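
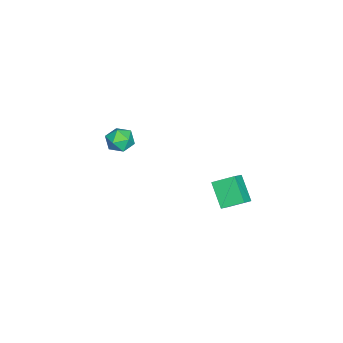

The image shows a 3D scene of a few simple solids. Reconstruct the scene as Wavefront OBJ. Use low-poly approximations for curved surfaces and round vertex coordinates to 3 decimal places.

v -4.337 -1.71 -2.484
v -4.026 -1.444 -3.082
v -3.794 -2.736 -2.658
v -3.483 -2.47 -3.256
v -3.287 -2.22 -2.603
v -3.623 -1.586 -2.496
v -4.197 -2.594 -3.244
v -4.533 -1.96 -3.137
v -3.939 -1.99 -3.552
v -3.376 -1.759 -3.156
v -4.444 -2.421 -2.584
v -3.881 -2.19 -2.188
v -1.327 2.772 -2.396
v -1.51 3.725 -1.9
v -2.046 2.9 -2.906
v -2.228 3.853 -2.41
v -0.552 3.407 -3.33
v -0.734 4.36 -2.834
v -1.27 3.535 -3.84
v -1.453 4.488 -3.344
f 1 12 6
f 1 6 2
f 1 2 8
f 1 8 11
f 1 11 12
f 2 6 10
f 6 12 5
f 12 11 3
f 11 8 7
f 8 2 9
f 4 10 5
f 4 5 3
f 4 3 7
f 4 7 9
f 4 9 10
f 5 10 6
f 3 5 12
f 7 3 11
f 9 7 8
f 10 9 2
f 14 16 13
f 17 14 13
f 13 16 15
f 15 17 13
f 14 20 16
f 18 14 17
f 18 20 14
f 16 20 15
f 19 17 15
f 15 20 19
f 19 18 17
f 20 18 19



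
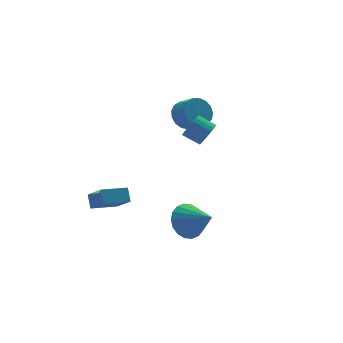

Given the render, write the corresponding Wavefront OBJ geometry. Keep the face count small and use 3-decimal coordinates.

v 1.995 2.203 1.833
v 2.854 2.503 1.851
v 3.144 1.638 2.465
v 2.285 1.337 2.447
v 2.671 2.69 2.2
v 2.961 1.825 2.814
v 2.333 2.764 2.464
v 2.623 1.899 3.079
v 1.917 2.71 2.584
v 2.208 1.845 3.198
v 1.52 2.54 2.532
v 1.81 1.675 3.146
v 1.231 2.292 2.32
v 1.521 1.427 2.934
v 1.118 2.024 1.996
v 1.408 1.159 2.61
v 1.205 1.797 1.635
v 1.495 0.932 2.249
v 1.473 1.662 1.319
v 1.763 0.797 1.933
v 1.861 1.652 1.121
v 2.151 0.787 1.735
v 2.279 1.767 1.086
v 2.57 0.902 1.7
v 2.633 1.983 1.222
v 2.923 1.118 1.837
v 2.84 2.248 1.498
v 3.13 1.383 2.113
v -3.37 2.343 -3.628
v -3.175 1.181 -2.652
v -3.235 2.922 -2.966
v -3.039 1.76 -1.99
v -1.881 2.34 -3.93
v -1.685 1.178 -2.954
v -1.745 2.919 -3.268
v -1.55 1.757 -2.292
v 0.682 -2.512 3.217
v 1.188 -2.404 3.704
v 0.563 -1.76 4.21
v 0.058 -1.868 3.723
v 1.246 -2.193 3.507
v 0.621 -1.549 4.013
v 1.207 -2.036 3.26
v 0.583 -1.392 3.766
v 1.078 -1.962 3.005
v 0.453 -1.318 3.511
v 0.88 -1.983 2.787
v 0.255 -1.339 3.293
v 0.648 -2.095 2.643
v 0.023 -1.451 3.149
v 0.422 -2.28 2.599
v -0.203 -1.636 3.105
v 0.241 -2.504 2.661
v -0.384 -1.86 3.167
v 0.136 -2.73 2.82
v -0.489 -2.086 3.326
v 0.126 -2.919 3.047
v -0.499 -2.275 3.553
v 0.212 -3.037 3.304
v -0.413 -2.393 3.809
v 0.379 -3.064 3.545
v -0.245 -2.42 4.051
v 0.599 -2.996 3.73
v -0.026 -2.352 4.236
v 0.833 -2.844 3.826
v 0.209 -2.2 4.332
v 1.042 -2.635 3.817
v 0.417 -1.991 4.323
v -0.662 -2.996 -2.272
v -0.319 -3.466 -3.17
v -0.118 -4.404 -1.328
v 0.063 -3.222 -3.026
v 0.302 -2.933 -2.732
v 0.35 -2.656 -2.348
v 0.198 -2.447 -1.948
v -0.125 -2.347 -1.612
v -0.554 -2.375 -1.408
v -1.004 -2.526 -1.374
v -1.387 -2.77 -1.518
v -1.625 -3.059 -1.812
v -1.673 -3.336 -2.197
v -1.521 -3.545 -2.596
v -1.198 -3.646 -2.932
v -0.769 -3.617 -3.137
f 2 1 5
f 2 5 3
f 3 5 6
f 3 6 4
f 5 1 7
f 5 7 6
f 6 7 8
f 6 8 4
f 7 1 9
f 7 9 8
f 8 9 10
f 8 10 4
f 9 1 11
f 9 11 10
f 10 11 12
f 10 12 4
f 11 1 13
f 11 13 12
f 12 13 14
f 12 14 4
f 13 1 15
f 13 15 14
f 14 15 16
f 14 16 4
f 15 1 17
f 15 17 16
f 16 17 18
f 16 18 4
f 17 1 19
f 17 19 18
f 18 19 20
f 18 20 4
f 19 1 21
f 19 21 20
f 20 21 22
f 20 22 4
f 21 1 23
f 21 23 22
f 22 23 24
f 22 24 4
f 23 1 25
f 23 25 24
f 24 25 26
f 24 26 4
f 25 1 27
f 25 27 26
f 26 27 28
f 26 28 4
f 27 1 2
f 27 2 28
f 28 2 3
f 28 3 4
f 30 32 29
f 33 30 29
f 29 32 31
f 31 33 29
f 30 36 32
f 34 30 33
f 34 36 30
f 32 36 31
f 35 33 31
f 31 36 35
f 35 34 33
f 36 34 35
f 38 37 41
f 38 41 39
f 39 41 42
f 39 42 40
f 41 37 43
f 41 43 42
f 42 43 44
f 42 44 40
f 43 37 45
f 43 45 44
f 44 45 46
f 44 46 40
f 45 37 47
f 45 47 46
f 46 47 48
f 46 48 40
f 47 37 49
f 47 49 48
f 48 49 50
f 48 50 40
f 49 37 51
f 49 51 50
f 50 51 52
f 50 52 40
f 51 37 53
f 51 53 52
f 52 53 54
f 52 54 40
f 53 37 55
f 53 55 54
f 54 55 56
f 54 56 40
f 55 37 57
f 55 57 56
f 56 57 58
f 56 58 40
f 57 37 59
f 57 59 58
f 58 59 60
f 58 60 40
f 59 37 61
f 59 61 60
f 60 61 62
f 60 62 40
f 61 37 63
f 61 63 62
f 62 63 64
f 62 64 40
f 63 37 65
f 63 65 64
f 64 65 66
f 64 66 40
f 65 37 67
f 65 67 66
f 66 67 68
f 66 68 40
f 67 37 38
f 67 38 68
f 68 38 39
f 68 39 40
f 70 69 72
f 70 72 71
f 72 69 73
f 72 73 71
f 73 69 74
f 73 74 71
f 74 69 75
f 74 75 71
f 75 69 76
f 75 76 71
f 76 69 77
f 76 77 71
f 77 69 78
f 77 78 71
f 78 69 79
f 78 79 71
f 79 69 80
f 79 80 71
f 80 69 81
f 80 81 71
f 81 69 82
f 81 82 71
f 82 69 83
f 82 83 71
f 83 69 84
f 83 84 71
f 84 69 70
f 84 70 71



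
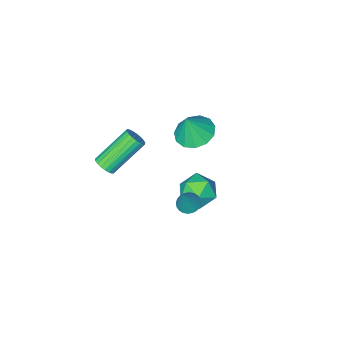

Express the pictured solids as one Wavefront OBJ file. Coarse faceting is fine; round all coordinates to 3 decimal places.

v 3.445 -1.418 1.985
v 3.672 -1.779 2.282
v 2.202 -1.644 3.572
v 1.975 -1.282 3.275
v 3.758 -1.596 2.36
v 2.288 -1.461 3.65
v 3.789 -1.383 2.374
v 2.319 -1.247 3.663
v 3.761 -1.175 2.32
v 2.291 -1.04 3.609
v 3.678 -1.009 2.208
v 2.208 -0.874 3.497
v 3.555 -0.914 2.058
v 2.085 -0.779 3.347
v 3.413 -0.906 1.895
v 1.943 -0.771 3.184
v 3.276 -0.987 1.748
v 1.806 -0.852 3.037
v 3.169 -1.142 1.642
v 1.699 -1.007 2.931
v 3.109 -1.344 1.595
v 1.639 -1.209 2.884
v 3.108 -1.559 1.616
v 1.638 -1.424 2.905
v 3.165 -1.75 1.7
v 1.695 -1.615 2.99
v 3.27 -1.883 1.834
v 1.8 -1.748 3.124
v 3.405 -1.936 1.994
v 1.935 -1.801 3.284
v 3.548 -1.899 2.153
v 2.078 -1.764 3.442
v -2.409 -3.349 -0.843
v -1.586 -2.978 -1.171
v -1.911 -3.331 0.423
v -1.906 -2.558 -1.051
v -2.385 -2.389 -0.866
v -2.872 -2.525 -0.672
v -3.211 -2.923 -0.533
v -3.296 -3.456 -0.493
v -3.099 -3.954 -0.563
v -2.683 -4.261 -0.722
v -2.18 -4.278 -0.92
v -1.749 -4 -1.093
v -1.528 -3.515 -1.187
v 1.583 2.001 1.367
v 1.874 2.378 1.157
v 2.097 2.299 2.613
v 1.704 2.479 1.203
v 1.516 2.509 1.274
v 1.339 2.461 1.359
v 1.198 2.343 1.445
v 1.116 2.173 1.519
v 1.105 1.977 1.571
v 1.166 1.785 1.591
v 1.291 1.625 1.577
v 1.461 1.523 1.532
v 1.649 1.494 1.461
v 1.826 1.542 1.376
v 1.967 1.66 1.29
v 2.049 1.83 1.215
v 2.06 2.026 1.164
v 1.999 2.218 1.143
v -1.774 -0.86 -1.969
v -1.196 -0.565 -1.28
v -0.564 -1.155 -2.86
v 0.014 -0.86 -2.171
v -0.475 -1.664 -2.067
v -1.223 -1.481 -1.516
v -0.537 -0.239 -2.624
v -1.285 -0.056 -2.073
v -0.431 -0.181 -1.685
v -0.393 -1.062 -1.341
v -1.367 -0.658 -2.799
v -1.329 -1.539 -2.455
f 2 1 5
f 2 5 3
f 3 5 6
f 3 6 4
f 5 1 7
f 5 7 6
f 6 7 8
f 6 8 4
f 7 1 9
f 7 9 8
f 8 9 10
f 8 10 4
f 9 1 11
f 9 11 10
f 10 11 12
f 10 12 4
f 11 1 13
f 11 13 12
f 12 13 14
f 12 14 4
f 13 1 15
f 13 15 14
f 14 15 16
f 14 16 4
f 15 1 17
f 15 17 16
f 16 17 18
f 16 18 4
f 17 1 19
f 17 19 18
f 18 19 20
f 18 20 4
f 19 1 21
f 19 21 20
f 20 21 22
f 20 22 4
f 21 1 23
f 21 23 22
f 22 23 24
f 22 24 4
f 23 1 25
f 23 25 24
f 24 25 26
f 24 26 4
f 25 1 27
f 25 27 26
f 26 27 28
f 26 28 4
f 27 1 29
f 27 29 28
f 28 29 30
f 28 30 4
f 29 1 31
f 29 31 30
f 30 31 32
f 30 32 4
f 31 1 2
f 31 2 32
f 32 2 3
f 32 3 4
f 34 33 36
f 34 36 35
f 36 33 37
f 36 37 35
f 37 33 38
f 37 38 35
f 38 33 39
f 38 39 35
f 39 33 40
f 39 40 35
f 40 33 41
f 40 41 35
f 41 33 42
f 41 42 35
f 42 33 43
f 42 43 35
f 43 33 44
f 43 44 35
f 44 33 45
f 44 45 35
f 45 33 34
f 45 34 35
f 47 46 49
f 47 49 48
f 49 46 50
f 49 50 48
f 50 46 51
f 50 51 48
f 51 46 52
f 51 52 48
f 52 46 53
f 52 53 48
f 53 46 54
f 53 54 48
f 54 46 55
f 54 55 48
f 55 46 56
f 55 56 48
f 56 46 57
f 56 57 48
f 57 46 58
f 57 58 48
f 58 46 59
f 58 59 48
f 59 46 60
f 59 60 48
f 60 46 61
f 60 61 48
f 61 46 62
f 61 62 48
f 62 46 63
f 62 63 48
f 63 46 47
f 63 47 48
f 64 75 69
f 64 69 65
f 64 65 71
f 64 71 74
f 64 74 75
f 65 69 73
f 69 75 68
f 75 74 66
f 74 71 70
f 71 65 72
f 67 73 68
f 67 68 66
f 67 66 70
f 67 70 72
f 67 72 73
f 68 73 69
f 66 68 75
f 70 66 74
f 72 70 71
f 73 72 65



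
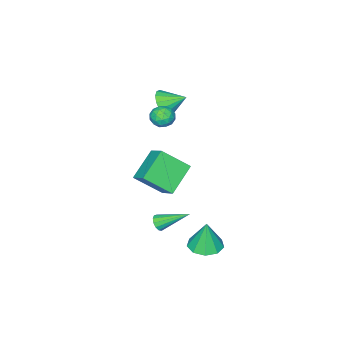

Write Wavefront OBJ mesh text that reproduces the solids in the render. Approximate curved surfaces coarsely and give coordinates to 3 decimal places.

v 0.75 3.706 -4.534
v 1.75 3.733 -4.535
v 0.75 3.774 -2.746
v 1.498 4.369 -4.56
v 0.897 4.694 -4.572
v 0.227 4.558 -4.567
v -0.199 4.022 -4.546
v -0.18 3.339 -4.52
v 0.274 2.827 -4.501
v 0.95 2.727 -4.497
v 1.533 3.085 -4.511
v 0.178 0.546 3.798
v 0.708 0.078 3.594
v -0.648 -0.218 3.406
v -0.118 -0.686 3.202
v -0.244 -0.561 3.917
v 0.267 -0.089 4.159
v -0.207 -0.051 2.841
v 0.304 0.421 3.083
v 0.47 -0.291 3.003
v 0.447 -0.607 3.667
v -0.387 0.467 3.333
v -0.41 0.151 3.997
v 0.515 0.379 3.73
v -0.455 -0.519 3.27
v -0.529 -0.446 3.69
v -0.218 -0.721 3.57
v 0.256 0.281 4.062
v 0.567 0.005 3.942
v 0.008 -0.37 4.132
v -0.507 -0.145 3.058
v -0.196 -0.421 2.938
v 0.278 0.581 3.43
v 0.589 0.306 3.31
v 0.052 0.23 2.868
v 0.687 -0.113 3.263
v 0.202 -0.562 3.033
v 0.15 -0.189 2.821
v 0.45 0.089 2.963
v 0.674 -0.299 3.653
v 0.188 -0.748 3.423
v 0.114 -0.674 3.843
v 0.414 -0.397 3.985
v 0.534 -0.515 3.306
v -0.128 0.608 3.577
v -0.614 0.159 3.347
v -0.354 0.257 3.015
v -0.054 0.534 3.157
v -0.142 0.422 3.967
v -0.627 -0.027 3.737
v -0.39 -0.229 4.037
v -0.09 0.049 4.179
v -0.474 0.375 3.694
v 2.621 2.058 -2.479
v 3.087 2.302 -2.416
v 1.739 3.482 -1.481
v 2.97 2.408 -2.67
v 2.742 2.402 -2.863
v 2.476 2.287 -2.934
v 2.256 2.1 -2.861
v 2.151 1.899 -2.667
v 2.196 1.748 -2.413
v 2.375 1.696 -2.18
v 2.633 1.759 -2.042
v 2.886 1.917 -2.043
v 3.056 2.119 -2.183
v -1.532 -1.434 3.012
v -1.06 -1.63 3.801
v -2.208 -0.426 3.668
v -0.788 -1.299 3.571
v -0.716 -1.003 3.191
v -0.862 -0.823 2.764
v -1.188 -0.807 2.402
v -1.605 -0.959 2.205
v -2.004 -1.238 2.223
v -2.275 -1.57 2.453
v -2.348 -1.865 2.833
v -2.201 -2.045 3.261
v -1.876 -2.061 3.622
v -1.458 -1.91 3.82
v -1.669 -1.719 -4.756
v -3.395 -1.971 -3.57
v -1.258 -0.539 -3.908
v -2.985 -0.791 -2.722
v -0.635 -2.969 -3.518
v -2.362 -3.221 -2.332
v -0.225 -1.789 -2.67
v -1.951 -2.041 -1.484
f 2 1 4
f 2 4 3
f 4 1 5
f 4 5 3
f 5 1 6
f 5 6 3
f 6 1 7
f 6 7 3
f 7 1 8
f 7 8 3
f 8 1 9
f 8 9 3
f 9 1 10
f 9 10 3
f 10 1 11
f 10 11 3
f 11 1 2
f 11 2 3
f 12 49 28
f 49 23 52
f 28 52 17
f 49 52 28
f 12 28 24
f 28 17 29
f 24 29 13
f 28 29 24
f 12 24 33
f 24 13 34
f 33 34 19
f 24 34 33
f 12 33 45
f 33 19 48
f 45 48 22
f 33 48 45
f 12 45 49
f 45 22 53
f 49 53 23
f 45 53 49
f 13 29 40
f 29 17 43
f 40 43 21
f 29 43 40
f 17 52 30
f 52 23 51
f 30 51 16
f 52 51 30
f 23 53 50
f 53 22 46
f 50 46 14
f 53 46 50
f 22 48 47
f 48 19 35
f 47 35 18
f 48 35 47
f 19 34 39
f 34 13 36
f 39 36 20
f 34 36 39
f 15 41 27
f 41 21 42
f 27 42 16
f 41 42 27
f 15 27 25
f 27 16 26
f 25 26 14
f 27 26 25
f 15 25 32
f 25 14 31
f 32 31 18
f 25 31 32
f 15 32 37
f 32 18 38
f 37 38 20
f 32 38 37
f 15 37 41
f 37 20 44
f 41 44 21
f 37 44 41
f 16 42 30
f 42 21 43
f 30 43 17
f 42 43 30
f 14 26 50
f 26 16 51
f 50 51 23
f 26 51 50
f 18 31 47
f 31 14 46
f 47 46 22
f 31 46 47
f 20 38 39
f 38 18 35
f 39 35 19
f 38 35 39
f 21 44 40
f 44 20 36
f 40 36 13
f 44 36 40
f 55 54 57
f 55 57 56
f 57 54 58
f 57 58 56
f 58 54 59
f 58 59 56
f 59 54 60
f 59 60 56
f 60 54 61
f 60 61 56
f 61 54 62
f 61 62 56
f 62 54 63
f 62 63 56
f 63 54 64
f 63 64 56
f 64 54 65
f 64 65 56
f 65 54 66
f 65 66 56
f 66 54 55
f 66 55 56
f 68 67 70
f 68 70 69
f 70 67 71
f 70 71 69
f 71 67 72
f 71 72 69
f 72 67 73
f 72 73 69
f 73 67 74
f 73 74 69
f 74 67 75
f 74 75 69
f 75 67 76
f 75 76 69
f 76 67 77
f 76 77 69
f 77 67 78
f 77 78 69
f 78 67 79
f 78 79 69
f 79 67 80
f 79 80 69
f 80 67 68
f 80 68 69
f 82 84 81
f 85 82 81
f 81 84 83
f 83 85 81
f 82 88 84
f 86 82 85
f 86 88 82
f 84 88 83
f 87 85 83
f 83 88 87
f 87 86 85
f 88 86 87



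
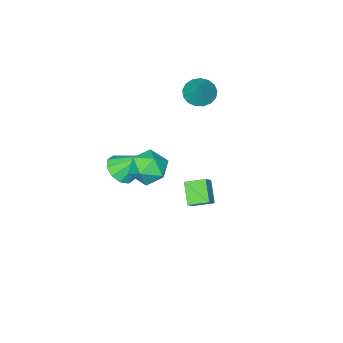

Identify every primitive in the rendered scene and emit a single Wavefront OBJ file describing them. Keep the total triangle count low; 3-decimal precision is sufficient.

v 2.845 -2.193 0.59
v 3.804 -1.836 0.823
v 2.055 -1.067 2.11
v 3.54 -1.433 0.388
v 3.011 -1.321 0.03
v 2.418 -1.542 -0.114
v 1.988 -2.012 0.011
v 1.886 -2.551 0.357
v 2.149 -2.954 0.792
v 2.679 -3.066 1.151
v 3.272 -2.845 1.295
v 3.701 -2.375 1.17
v 3.434 2.079 3.291
v 4.427 1.423 3.604
v 2.453 0.397 2.876
v 3.446 -0.259 3.189
v 2.813 0.348 4.052
v 3.419 1.387 4.308
v 3.461 0.433 2.172
v 4.067 1.472 2.428
v 4.443 0.406 2.912
v 4.043 0.353 4.074
v 2.837 1.467 2.406
v 2.437 1.414 3.568
v -4.155 -3.438 2.819
v -3.255 -3.878 2.63
v -3.425 -2.582 4.301
v -3.236 -3.46 2.379
v -3.427 -3.037 2.229
v -3.785 -2.705 2.214
v -4.228 -2.542 2.338
v -4.654 -2.583 2.572
v -4.966 -2.821 2.863
v -5.092 -3.2 3.144
v -5.004 -3.633 3.351
v -4.721 -4.022 3.436
v -4.308 -4.277 3.38
v -3.861 -4.339 3.195
v -3.481 -4.196 2.924
v -1.775 -1.303 -4.959
v -2.417 -2.342 -3.894
v -2.618 -0.35 -4.538
v -3.26 -1.389 -3.473
v -1.1 -1.011 -4.267
v -1.742 -2.05 -3.202
v -1.943 -0.058 -3.846
v -2.585 -1.097 -2.781
f 2 1 4
f 2 4 3
f 4 1 5
f 4 5 3
f 5 1 6
f 5 6 3
f 6 1 7
f 6 7 3
f 7 1 8
f 7 8 3
f 8 1 9
f 8 9 3
f 9 1 10
f 9 10 3
f 10 1 11
f 10 11 3
f 11 1 12
f 11 12 3
f 12 1 2
f 12 2 3
f 13 24 18
f 13 18 14
f 13 14 20
f 13 20 23
f 13 23 24
f 14 18 22
f 18 24 17
f 24 23 15
f 23 20 19
f 20 14 21
f 16 22 17
f 16 17 15
f 16 15 19
f 16 19 21
f 16 21 22
f 17 22 18
f 15 17 24
f 19 15 23
f 21 19 20
f 22 21 14
f 26 25 28
f 26 28 27
f 28 25 29
f 28 29 27
f 29 25 30
f 29 30 27
f 30 25 31
f 30 31 27
f 31 25 32
f 31 32 27
f 32 25 33
f 32 33 27
f 33 25 34
f 33 34 27
f 34 25 35
f 34 35 27
f 35 25 36
f 35 36 27
f 36 25 37
f 36 37 27
f 37 25 38
f 37 38 27
f 38 25 39
f 38 39 27
f 39 25 26
f 39 26 27
f 41 43 40
f 44 41 40
f 40 43 42
f 42 44 40
f 41 47 43
f 45 41 44
f 45 47 41
f 43 47 42
f 46 44 42
f 42 47 46
f 46 45 44
f 47 45 46



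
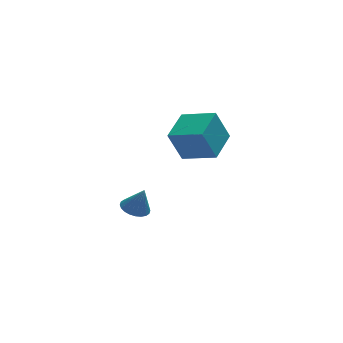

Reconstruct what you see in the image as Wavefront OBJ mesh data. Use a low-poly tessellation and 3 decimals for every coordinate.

v 0.066 3.397 -3.457
v 0.851 3.225 -3.733
v 0.534 3.203 -2.003
v 0.867 3.554 -3.694
v 0.76 3.859 -3.619
v 0.549 4.094 -3.52
v 0.263 4.223 -3.41
v -0.052 4.226 -3.308
v -0.35 4.103 -3.229
v -0.584 3.872 -3.184
v -0.72 3.569 -3.181
v -0.735 3.24 -3.22
v -0.629 2.935 -3.295
v -0.417 2.7 -3.394
v -0.132 2.572 -3.504
v 0.184 2.569 -3.606
v 0.481 2.692 -3.685
v 0.715 2.922 -3.73
v 1.806 0.484 2.077
v 1.074 0.602 3.88
v 2.992 2.036 2.455
v 2.26 2.154 4.259
v 3.24 -0.774 2.741
v 2.508 -0.656 4.545
v 4.426 0.778 3.12
v 3.694 0.896 4.923
f 2 1 4
f 2 4 3
f 4 1 5
f 4 5 3
f 5 1 6
f 5 6 3
f 6 1 7
f 6 7 3
f 7 1 8
f 7 8 3
f 8 1 9
f 8 9 3
f 9 1 10
f 9 10 3
f 10 1 11
f 10 11 3
f 11 1 12
f 11 12 3
f 12 1 13
f 12 13 3
f 13 1 14
f 13 14 3
f 14 1 15
f 14 15 3
f 15 1 16
f 15 16 3
f 16 1 17
f 16 17 3
f 17 1 18
f 17 18 3
f 18 1 2
f 18 2 3
f 20 22 19
f 23 20 19
f 19 22 21
f 21 23 19
f 20 26 22
f 24 20 23
f 24 26 20
f 22 26 21
f 25 23 21
f 21 26 25
f 25 24 23
f 26 24 25



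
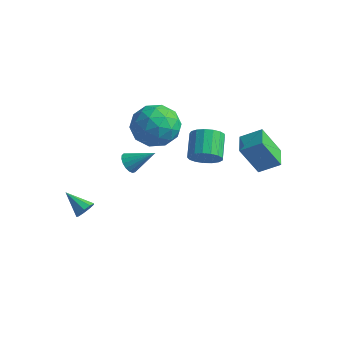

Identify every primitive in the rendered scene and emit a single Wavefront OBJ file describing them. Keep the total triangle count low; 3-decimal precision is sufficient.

v -1.968 -3.77 -3.888
v -1.687 -3.759 -3.427
v -3.112 -3.81 -3.192
v -1.766 -3.415 -3.535
v -1.939 -3.236 -3.809
v -2.125 -3.308 -4.119
v -2.238 -3.595 -4.322
v -2.225 -3.964 -4.322
v -2.091 -4.242 -4.119
v -1.9 -4.299 -3.808
v -1.741 -4.108 -3.535
v 2.944 1.103 -0.32
v 3.775 1.671 0.257
v 2.243 2.049 -0.243
v 3.074 2.617 0.334
v 3.586 1.703 -1.834
v 4.417 2.271 -1.257
v 2.885 2.649 -1.757
v 3.716 3.217 -1.18
v -0.719 0.667 1.036
v 0.007 0.507 0.03
v -2.287 -0.127 0.03
v -1.561 -0.287 -0.976
v -1.37 -0.977 0.05
v -0.401 -0.487 0.672
v -1.879 0.867 -0.612
v -0.91 1.357 0.01
v -0.71 0.63 -0.988
v -0.395 -0.51 -0.579
v -1.885 0.89 0.639
v -1.57 -0.25 1.048
v -0.219 0.656 0.621
v -2.061 -0.276 -0.561
v -1.949 -0.682 0.042
v -1.522 -0.777 -0.55
v -0.458 0.072 0.998
v -0.031 -0.022 0.407
v -0.841 -0.894 0.419
v -2.249 0.402 -0.347
v -1.822 0.308 -0.938
v -0.758 1.157 0.61
v -0.331 1.062 0.018
v -1.439 1.274 -0.359
v -0.213 0.635 -0.569
v -1.134 0.169 -1.16
v -1.321 0.847 -0.946
v -0.752 1.135 -0.58
v -0.028 -0.035 -0.328
v -0.949 -0.502 -0.919
v -0.837 -0.907 -0.316
v -0.268 -0.619 0.049
v -0.449 0.038 -0.927
v -1.331 0.882 0.979
v -2.252 0.415 0.388
v -2.012 0.999 0.011
v -1.443 1.287 0.376
v -1.146 0.211 1.22
v -2.067 -0.255 0.629
v -1.528 -0.755 0.64
v -0.959 -0.467 1.006
v -1.831 0.342 0.987
v 0.889 1.273 -1.915
v 1.569 1.366 -1.465
v 0.911 2.36 -0.676
v 0.231 2.267 -1.125
v 1.612 1.626 -1.756
v 0.954 2.62 -0.967
v 1.49 1.805 -2.084
v 0.832 2.799 -1.294
v 1.23 1.862 -2.372
v 0.572 2.856 -1.583
v 0.892 1.784 -2.556
v 0.234 2.778 -1.766
v 0.554 1.589 -2.593
v -0.105 2.583 -1.803
v 0.292 1.322 -2.474
v -0.366 2.316 -1.685
v 0.167 1.043 -2.228
v -0.491 2.038 -1.438
v 0.207 0.817 -1.909
v -0.451 1.812 -1.12
v 0.404 0.696 -1.592
v -0.254 1.69 -0.803
v 0.712 0.706 -1.349
v 0.054 1.701 -0.56
v 1.06 0.847 -1.235
v 0.402 1.841 -0.446
v 1.369 1.085 -1.277
v 0.711 2.079 -0.488
v -1.27 -1.55 -1.614
v -0.895 -1.97 -1.755
v -0.25 -0.91 -0.806
v -0.858 -1.779 -1.953
v -0.916 -1.535 -2.073
v -1.054 -1.295 -2.088
v -1.242 -1.113 -1.995
v -1.437 -1.032 -1.814
v -1.593 -1.069 -1.588
v -1.675 -1.216 -1.367
v -1.664 -1.44 -1.203
v -1.564 -1.689 -1.133
v -1.395 -1.906 -1.174
v -1.199 -2.042 -1.315
v -1.018 -2.065 -1.524
f 2 1 4
f 2 4 3
f 4 1 5
f 4 5 3
f 5 1 6
f 5 6 3
f 6 1 7
f 6 7 3
f 7 1 8
f 7 8 3
f 8 1 9
f 8 9 3
f 9 1 10
f 9 10 3
f 10 1 11
f 10 11 3
f 11 1 2
f 11 2 3
f 13 15 12
f 16 13 12
f 12 15 14
f 14 16 12
f 13 19 15
f 17 13 16
f 17 19 13
f 15 19 14
f 18 16 14
f 14 19 18
f 18 17 16
f 19 17 18
f 20 57 36
f 57 31 60
f 36 60 25
f 57 60 36
f 20 36 32
f 36 25 37
f 32 37 21
f 36 37 32
f 20 32 41
f 32 21 42
f 41 42 27
f 32 42 41
f 20 41 53
f 41 27 56
f 53 56 30
f 41 56 53
f 20 53 57
f 53 30 61
f 57 61 31
f 53 61 57
f 21 37 48
f 37 25 51
f 48 51 29
f 37 51 48
f 25 60 38
f 60 31 59
f 38 59 24
f 60 59 38
f 31 61 58
f 61 30 54
f 58 54 22
f 61 54 58
f 30 56 55
f 56 27 43
f 55 43 26
f 56 43 55
f 27 42 47
f 42 21 44
f 47 44 28
f 42 44 47
f 23 49 35
f 49 29 50
f 35 50 24
f 49 50 35
f 23 35 33
f 35 24 34
f 33 34 22
f 35 34 33
f 23 33 40
f 33 22 39
f 40 39 26
f 33 39 40
f 23 40 45
f 40 26 46
f 45 46 28
f 40 46 45
f 23 45 49
f 45 28 52
f 49 52 29
f 45 52 49
f 24 50 38
f 50 29 51
f 38 51 25
f 50 51 38
f 22 34 58
f 34 24 59
f 58 59 31
f 34 59 58
f 26 39 55
f 39 22 54
f 55 54 30
f 39 54 55
f 28 46 47
f 46 26 43
f 47 43 27
f 46 43 47
f 29 52 48
f 52 28 44
f 48 44 21
f 52 44 48
f 63 62 66
f 63 66 64
f 64 66 67
f 64 67 65
f 66 62 68
f 66 68 67
f 67 68 69
f 67 69 65
f 68 62 70
f 68 70 69
f 69 70 71
f 69 71 65
f 70 62 72
f 70 72 71
f 71 72 73
f 71 73 65
f 72 62 74
f 72 74 73
f 73 74 75
f 73 75 65
f 74 62 76
f 74 76 75
f 75 76 77
f 75 77 65
f 76 62 78
f 76 78 77
f 77 78 79
f 77 79 65
f 78 62 80
f 78 80 79
f 79 80 81
f 79 81 65
f 80 62 82
f 80 82 81
f 81 82 83
f 81 83 65
f 82 62 84
f 82 84 83
f 83 84 85
f 83 85 65
f 84 62 86
f 84 86 85
f 85 86 87
f 85 87 65
f 86 62 88
f 86 88 87
f 87 88 89
f 87 89 65
f 88 62 63
f 88 63 89
f 89 63 64
f 89 64 65
f 91 90 93
f 91 93 92
f 93 90 94
f 93 94 92
f 94 90 95
f 94 95 92
f 95 90 96
f 95 96 92
f 96 90 97
f 96 97 92
f 97 90 98
f 97 98 92
f 98 90 99
f 98 99 92
f 99 90 100
f 99 100 92
f 100 90 101
f 100 101 92
f 101 90 102
f 101 102 92
f 102 90 103
f 102 103 92
f 103 90 104
f 103 104 92
f 104 90 91
f 104 91 92



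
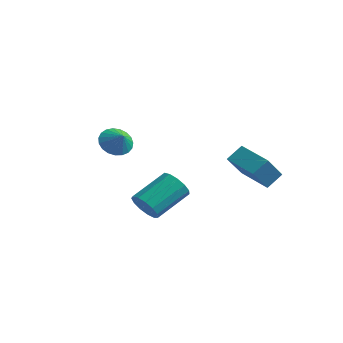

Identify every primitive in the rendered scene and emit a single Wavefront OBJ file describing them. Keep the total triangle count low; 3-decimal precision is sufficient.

v 2.209 2.867 -4.467
v 2.323 1.582 -3.072
v 2.477 3.662 -3.756
v 2.591 2.377 -2.361
v 4.029 2.603 -4.859
v 4.143 1.318 -3.464
v 4.297 3.398 -4.148
v 4.411 2.113 -2.753
v -2.248 -1.344 -2.239
v -1.614 -1.145 -2.86
v -1.532 -1.576 -1.581
v -1.663 -0.811 -2.688
v -1.814 -0.57 -2.439
v -2.04 -0.462 -2.155
v -2.302 -0.507 -1.886
v -2.554 -0.697 -1.677
v -2.754 -0.998 -1.566
v -2.866 -1.359 -1.571
v -2.872 -1.718 -1.692
v -2.769 -2.012 -1.907
v -2.577 -2.19 -2.18
v -2.328 -2.223 -2.462
v -2.065 -2.103 -2.707
v -1.833 -1.852 -2.87
v -1.674 -1.513 -2.924
v 1.966 -3.952 -4.506
v 2.739 -4.256 -4.249
v 3.108 -2.453 -3.218
v 2.334 -2.148 -3.474
v 2.816 -4.028 -4.676
v 3.184 -2.224 -3.645
v 2.622 -3.775 -5.049
v 2.99 -1.971 -4.018
v 2.22 -3.579 -5.249
v 2.588 -1.775 -4.218
v 1.737 -3.5 -5.213
v 2.106 -1.697 -4.182
v 1.327 -3.566 -4.953
v 1.696 -1.762 -3.922
v 1.12 -3.754 -4.55
v 1.488 -1.95 -3.519
v 1.181 -4.004 -4.133
v 1.55 -2.201 -3.102
v 1.492 -4.238 -3.835
v 1.86 -2.435 -2.804
v 1.953 -4.382 -3.749
v 2.321 -2.578 -2.718
v 2.418 -4.388 -3.904
v 2.786 -2.585 -2.873
f 2 4 1
f 5 2 1
f 1 4 3
f 3 5 1
f 2 8 4
f 6 2 5
f 6 8 2
f 4 8 3
f 7 5 3
f 3 8 7
f 7 6 5
f 8 6 7
f 10 9 12
f 10 12 11
f 12 9 13
f 12 13 11
f 13 9 14
f 13 14 11
f 14 9 15
f 14 15 11
f 15 9 16
f 15 16 11
f 16 9 17
f 16 17 11
f 17 9 18
f 17 18 11
f 18 9 19
f 18 19 11
f 19 9 20
f 19 20 11
f 20 9 21
f 20 21 11
f 21 9 22
f 21 22 11
f 22 9 23
f 22 23 11
f 23 9 24
f 23 24 11
f 24 9 25
f 24 25 11
f 25 9 10
f 25 10 11
f 27 26 30
f 27 30 28
f 28 30 31
f 28 31 29
f 30 26 32
f 30 32 31
f 31 32 33
f 31 33 29
f 32 26 34
f 32 34 33
f 33 34 35
f 33 35 29
f 34 26 36
f 34 36 35
f 35 36 37
f 35 37 29
f 36 26 38
f 36 38 37
f 37 38 39
f 37 39 29
f 38 26 40
f 38 40 39
f 39 40 41
f 39 41 29
f 40 26 42
f 40 42 41
f 41 42 43
f 41 43 29
f 42 26 44
f 42 44 43
f 43 44 45
f 43 45 29
f 44 26 46
f 44 46 45
f 45 46 47
f 45 47 29
f 46 26 48
f 46 48 47
f 47 48 49
f 47 49 29
f 48 26 27
f 48 27 49
f 49 27 28
f 49 28 29



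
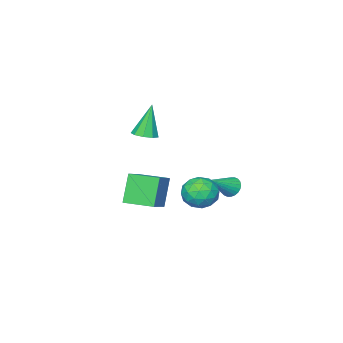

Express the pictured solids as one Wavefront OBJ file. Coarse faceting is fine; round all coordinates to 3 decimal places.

v 1.524 -1.741 -1.044
v 0.808 -2.113 0.52
v 0.79 -0.341 -1.047
v 0.074 -0.714 0.517
v 2.806 -1.066 -0.297
v 2.09 -1.439 1.267
v 2.072 0.333 -0.3
v 1.356 -0.039 1.264
v -2.172 1.216 -0.154
v -1.832 1.314 -0.663
v -0.728 1.124 0.794
v -1.868 1.54 -0.586
v -1.951 1.717 -0.443
v -2.067 1.818 -0.256
v -2.199 1.827 -0.054
v -2.327 1.743 0.133
v -2.432 1.578 0.277
v -2.497 1.359 0.355
v -2.512 1.117 0.355
v -2.476 0.891 0.278
v -2.394 0.714 0.135
v -2.277 0.613 -0.051
v -2.145 0.604 -0.254
v -2.017 0.688 -0.441
v -1.913 0.853 -0.584
v -1.848 1.072 -0.662
v 0.862 3.28 0.929
v 1.801 3.332 0.701
v 1.219 2.468 2.219
v 2.158 2.52 1.991
v 1.681 3.317 2.262
v 1.461 3.819 1.465
v 1.559 1.981 1.455
v 1.339 2.483 0.658
v 2.232 2.529 1.027
v 2.307 3.355 1.526
v 0.713 2.445 1.394
v 0.788 3.271 1.893
v 1.3 3.377 0.702
v 1.72 2.423 2.218
v 1.439 2.892 2.377
v 1.991 2.922 2.244
v 1.1 3.663 1.15
v 1.652 3.694 1.017
v 1.581 3.685 1.934
v 1.368 2.106 1.903
v 1.92 2.137 1.77
v 1.029 2.878 0.676
v 1.581 2.908 0.543
v 1.439 2.115 0.986
v 2.105 2.936 0.76
v 2.315 2.459 1.518
v 1.963 2.142 1.203
v 1.834 2.437 0.734
v 2.15 3.421 1.053
v 2.359 2.944 1.811
v 2.079 3.412 1.97
v 1.949 3.707 1.501
v 2.403 2.949 1.244
v 0.661 2.856 1.109
v 0.87 2.379 1.867
v 1.071 2.093 1.419
v 0.941 2.388 0.95
v 0.705 3.341 1.402
v 0.915 2.864 2.16
v 1.186 3.363 2.186
v 1.057 3.658 1.717
v 0.617 2.851 1.676
v -0.841 -3.51 2.2
v -0.323 -3.976 2.334
v -1.419 -3.61 4.08
v -0.163 -3.524 2.407
v -0.32 -3.065 2.383
v -0.721 -2.814 2.274
v -1.178 -2.889 2.129
v -1.478 -3.254 2.018
v -1.48 -3.739 1.991
v -1.183 -4.117 2.062
v -0.726 -4.21 2.197
f 2 4 1
f 5 2 1
f 1 4 3
f 3 5 1
f 2 8 4
f 6 2 5
f 6 8 2
f 4 8 3
f 7 5 3
f 3 8 7
f 7 6 5
f 8 6 7
f 10 9 12
f 10 12 11
f 12 9 13
f 12 13 11
f 13 9 14
f 13 14 11
f 14 9 15
f 14 15 11
f 15 9 16
f 15 16 11
f 16 9 17
f 16 17 11
f 17 9 18
f 17 18 11
f 18 9 19
f 18 19 11
f 19 9 20
f 19 20 11
f 20 9 21
f 20 21 11
f 21 9 22
f 21 22 11
f 22 9 23
f 22 23 11
f 23 9 24
f 23 24 11
f 24 9 25
f 24 25 11
f 25 9 26
f 25 26 11
f 26 9 10
f 26 10 11
f 27 64 43
f 64 38 67
f 43 67 32
f 64 67 43
f 27 43 39
f 43 32 44
f 39 44 28
f 43 44 39
f 27 39 48
f 39 28 49
f 48 49 34
f 39 49 48
f 27 48 60
f 48 34 63
f 60 63 37
f 48 63 60
f 27 60 64
f 60 37 68
f 64 68 38
f 60 68 64
f 28 44 55
f 44 32 58
f 55 58 36
f 44 58 55
f 32 67 45
f 67 38 66
f 45 66 31
f 67 66 45
f 38 68 65
f 68 37 61
f 65 61 29
f 68 61 65
f 37 63 62
f 63 34 50
f 62 50 33
f 63 50 62
f 34 49 54
f 49 28 51
f 54 51 35
f 49 51 54
f 30 56 42
f 56 36 57
f 42 57 31
f 56 57 42
f 30 42 40
f 42 31 41
f 40 41 29
f 42 41 40
f 30 40 47
f 40 29 46
f 47 46 33
f 40 46 47
f 30 47 52
f 47 33 53
f 52 53 35
f 47 53 52
f 30 52 56
f 52 35 59
f 56 59 36
f 52 59 56
f 31 57 45
f 57 36 58
f 45 58 32
f 57 58 45
f 29 41 65
f 41 31 66
f 65 66 38
f 41 66 65
f 33 46 62
f 46 29 61
f 62 61 37
f 46 61 62
f 35 53 54
f 53 33 50
f 54 50 34
f 53 50 54
f 36 59 55
f 59 35 51
f 55 51 28
f 59 51 55
f 70 69 72
f 70 72 71
f 72 69 73
f 72 73 71
f 73 69 74
f 73 74 71
f 74 69 75
f 74 75 71
f 75 69 76
f 75 76 71
f 76 69 77
f 76 77 71
f 77 69 78
f 77 78 71
f 78 69 79
f 78 79 71
f 79 69 70
f 79 70 71



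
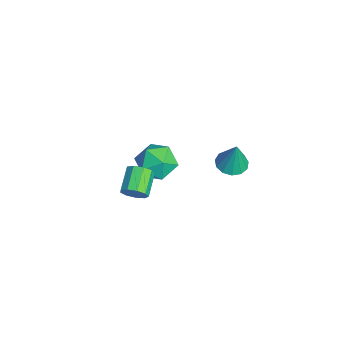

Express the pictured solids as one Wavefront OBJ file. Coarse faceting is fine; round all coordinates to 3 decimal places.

v 3.916 -2.708 2.06
v 4.269 -2.605 2.667
v 3.097 -2.128 3.267
v 2.744 -2.232 2.66
v 4.291 -2.205 2.392
v 3.119 -1.728 2.992
v 4.137 -2.041 1.962
v 2.966 -1.564 2.562
v 3.88 -2.189 1.577
v 2.708 -1.712 2.177
v 3.64 -2.58 1.419
v 2.468 -2.103 2.019
v 3.528 -3.031 1.56
v 2.357 -2.554 2.16
v 3.598 -3.331 1.936
v 2.427 -2.854 2.536
v 3.817 -3.34 2.369
v 2.646 -2.863 2.969
v 4.082 -3.053 2.658
v 2.91 -2.576 3.258
v 2.137 2.364 1.868
v 2.587 3.055 1.709
v 2.503 2.516 3.572
v 2.145 3.2 1.791
v 1.699 3.08 1.898
v 1.393 2.733 1.995
v 1.323 2.268 2.051
v 1.511 1.834 2.05
v 1.898 1.568 1.99
v 2.361 1.555 1.892
v 2.753 1.798 1.786
v 2.949 2.221 1.706
v 2.887 2.69 1.677
v -2.989 -0.101 -4.118
v -1.969 -0.487 -3.505
v -4.151 -0.753 -2.595
v -3.131 -1.139 -1.982
v -3.344 0.085 -2.134
v -2.625 0.487 -3.076
v -3.495 -1.727 -3.024
v -2.776 -1.325 -3.966
v -2.281 -1.492 -2.829
v -2.188 -0.373 -2.279
v -3.932 -0.867 -3.821
v -3.839 0.252 -3.271
f 2 1 5
f 2 5 3
f 3 5 6
f 3 6 4
f 5 1 7
f 5 7 6
f 6 7 8
f 6 8 4
f 7 1 9
f 7 9 8
f 8 9 10
f 8 10 4
f 9 1 11
f 9 11 10
f 10 11 12
f 10 12 4
f 11 1 13
f 11 13 12
f 12 13 14
f 12 14 4
f 13 1 15
f 13 15 14
f 14 15 16
f 14 16 4
f 15 1 17
f 15 17 16
f 16 17 18
f 16 18 4
f 17 1 19
f 17 19 18
f 18 19 20
f 18 20 4
f 19 1 2
f 19 2 20
f 20 2 3
f 20 3 4
f 22 21 24
f 22 24 23
f 24 21 25
f 24 25 23
f 25 21 26
f 25 26 23
f 26 21 27
f 26 27 23
f 27 21 28
f 27 28 23
f 28 21 29
f 28 29 23
f 29 21 30
f 29 30 23
f 30 21 31
f 30 31 23
f 31 21 32
f 31 32 23
f 32 21 33
f 32 33 23
f 33 21 22
f 33 22 23
f 34 45 39
f 34 39 35
f 34 35 41
f 34 41 44
f 34 44 45
f 35 39 43
f 39 45 38
f 45 44 36
f 44 41 40
f 41 35 42
f 37 43 38
f 37 38 36
f 37 36 40
f 37 40 42
f 37 42 43
f 38 43 39
f 36 38 45
f 40 36 44
f 42 40 41
f 43 42 35



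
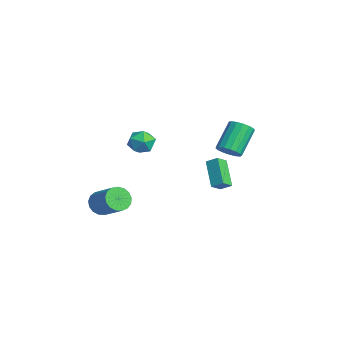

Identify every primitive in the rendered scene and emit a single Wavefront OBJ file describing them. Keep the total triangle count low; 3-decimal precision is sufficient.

v -1.546 -4.059 -2.83
v -0.996 -4.373 -3.411
v 0.456 -3.755 -2.372
v -0.094 -3.441 -1.79
v -1.068 -3.989 -3.541
v 0.385 -3.371 -2.501
v -1.248 -3.621 -3.507
v 0.204 -3.002 -2.468
v -1.498 -3.353 -3.318
v -0.045 -2.735 -2.279
v -1.758 -3.247 -3.017
v -0.305 -2.629 -1.978
v -1.97 -3.327 -2.673
v -0.517 -2.709 -1.634
v -2.084 -3.575 -2.365
v -0.632 -2.956 -1.326
v -2.076 -3.934 -2.164
v -0.623 -3.315 -1.125
v -1.946 -4.321 -2.115
v -0.494 -3.703 -1.076
v -1.725 -4.649 -2.229
v -0.272 -4.03 -1.19
v -1.462 -4.841 -2.481
v -0.01 -4.223 -1.442
v -1.219 -4.855 -2.813
v 0.233 -4.236 -1.774
v -1.051 -4.686 -3.149
v 0.401 -4.067 -2.11
v 2.049 -1.881 3.782
v 2.346 -2.289 3.057
v 1.074 -2.911 3.963
v 1.371 -3.319 3.238
v 1.873 -3.288 3.964
v 2.475 -2.652 3.852
v 0.945 -2.548 3.168
v 1.547 -1.912 3.056
v 1.663 -2.702 2.677
v 2.237 -3.158 3.169
v 1.183 -2.042 3.851
v 1.757 -2.498 4.343
v 0.608 2.768 1.374
v 0.988 2.367 1.939
v 0.031 3.451 3.351
v -0.348 3.852 2.786
v 1.215 2.66 1.868
v 0.259 3.744 3.28
v 1.304 2.979 1.684
v 0.348 4.062 3.095
v 1.233 3.248 1.429
v 0.277 4.332 2.84
v 1.019 3.408 1.161
v 0.063 4.492 2.572
v 0.711 3.421 0.942
v -0.245 4.505 2.354
v 0.379 3.285 0.822
v -0.577 4.369 2.234
v 0.1 3.03 0.829
v -0.856 4.114 2.24
v -0.063 2.715 0.961
v -1.019 3.799 2.372
v -0.072 2.412 1.187
v -1.028 3.496 2.598
v 0.075 2.191 1.456
v -0.881 3.275 2.867
v 0.344 2.102 1.707
v -0.613 3.186 3.118
v 0.673 2.166 1.881
v -0.283 3.249 3.292
v -0.593 2.371 -0.185
v -0.216 1.705 0.325
v -0.18 2.919 0.226
v 0.197 2.253 0.736
v 0.843 2.227 -1.436
v 1.22 1.561 -0.926
v 1.256 2.775 -1.025
v 1.633 2.109 -0.515
f 2 1 5
f 2 5 3
f 3 5 6
f 3 6 4
f 5 1 7
f 5 7 6
f 6 7 8
f 6 8 4
f 7 1 9
f 7 9 8
f 8 9 10
f 8 10 4
f 9 1 11
f 9 11 10
f 10 11 12
f 10 12 4
f 11 1 13
f 11 13 12
f 12 13 14
f 12 14 4
f 13 1 15
f 13 15 14
f 14 15 16
f 14 16 4
f 15 1 17
f 15 17 16
f 16 17 18
f 16 18 4
f 17 1 19
f 17 19 18
f 18 19 20
f 18 20 4
f 19 1 21
f 19 21 20
f 20 21 22
f 20 22 4
f 21 1 23
f 21 23 22
f 22 23 24
f 22 24 4
f 23 1 25
f 23 25 24
f 24 25 26
f 24 26 4
f 25 1 27
f 25 27 26
f 26 27 28
f 26 28 4
f 27 1 2
f 27 2 28
f 28 2 3
f 28 3 4
f 29 40 34
f 29 34 30
f 29 30 36
f 29 36 39
f 29 39 40
f 30 34 38
f 34 40 33
f 40 39 31
f 39 36 35
f 36 30 37
f 32 38 33
f 32 33 31
f 32 31 35
f 32 35 37
f 32 37 38
f 33 38 34
f 31 33 40
f 35 31 39
f 37 35 36
f 38 37 30
f 42 41 45
f 42 45 43
f 43 45 46
f 43 46 44
f 45 41 47
f 45 47 46
f 46 47 48
f 46 48 44
f 47 41 49
f 47 49 48
f 48 49 50
f 48 50 44
f 49 41 51
f 49 51 50
f 50 51 52
f 50 52 44
f 51 41 53
f 51 53 52
f 52 53 54
f 52 54 44
f 53 41 55
f 53 55 54
f 54 55 56
f 54 56 44
f 55 41 57
f 55 57 56
f 56 57 58
f 56 58 44
f 57 41 59
f 57 59 58
f 58 59 60
f 58 60 44
f 59 41 61
f 59 61 60
f 60 61 62
f 60 62 44
f 61 41 63
f 61 63 62
f 62 63 64
f 62 64 44
f 63 41 65
f 63 65 64
f 64 65 66
f 64 66 44
f 65 41 67
f 65 67 66
f 66 67 68
f 66 68 44
f 67 41 42
f 67 42 68
f 68 42 43
f 68 43 44
f 70 72 69
f 73 70 69
f 69 72 71
f 71 73 69
f 70 76 72
f 74 70 73
f 74 76 70
f 72 76 71
f 75 73 71
f 71 76 75
f 75 74 73
f 76 74 75



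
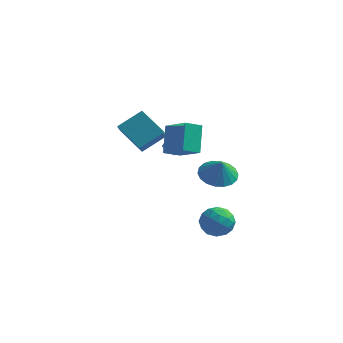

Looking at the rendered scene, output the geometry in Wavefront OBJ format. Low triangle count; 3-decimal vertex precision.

v -1.095 1.413 0.968
v -0.328 1.192 1.588
v -1.11 2.763 1.468
v -0.343 2.543 2.087
v -0.457 1.677 0.273
v 0.31 1.457 0.892
v -0.472 3.028 0.772
v 0.295 2.807 1.392
v 0.096 -1.042 1.877
v 1.562 -1.716 2.72
v -0.258 0.058 3.372
v 1.208 -0.615 4.215
v 0.732 -0.225 1.425
v 2.198 -0.898 2.268
v 0.378 0.876 2.92
v 1.844 0.202 3.763
v 3.327 0.282 -2.477
v 3.977 -0.336 -3.047
v 1.983 -0.304 -3.373
v 2.633 -0.922 -3.943
v 2.461 -1.135 -2.917
v 3.292 -0.773 -2.363
v 2.668 0.133 -4.057
v 3.499 0.495 -3.503
v 3.569 -0.428 -4.023
v 3.441 -1.212 -3.318
v 2.519 0.572 -3.102
v 2.391 -0.212 -2.397
v 3.77 0.024 -2.683
v 2.19 -0.664 -3.737
v 2.089 -0.79 -3.134
v 2.471 -1.153 -3.468
v 3.367 -0.233 -2.281
v 3.749 -0.596 -2.616
v 2.858 -1.066 -2.54
v 2.211 -0.044 -3.804
v 2.593 -0.407 -4.139
v 3.489 0.513 -2.952
v 3.871 0.15 -3.286
v 3.102 0.426 -3.88
v 3.912 -0.393 -3.592
v 3.122 -0.737 -4.119
v 3.143 -0.117 -4.186
v 3.631 0.096 -3.86
v 3.837 -0.854 -3.178
v 3.047 -1.198 -3.704
v 2.946 -1.324 -3.101
v 3.434 -1.111 -2.776
v 3.597 -0.908 -3.752
v 2.913 0.558 -2.716
v 2.123 0.214 -3.242
v 2.526 0.471 -3.644
v 3.014 0.684 -3.319
v 2.838 0.097 -2.301
v 2.048 -0.247 -2.828
v 2.329 -0.736 -2.56
v 2.817 -0.523 -2.234
v 2.363 0.268 -2.668
v 3.708 -2.024 1.554
v 4.368 -2.755 1.086
v 4.072 -2.396 2.646
v 4.651 -2.363 1.125
v 4.748 -1.904 1.249
v 4.639 -1.469 1.433
v 4.346 -1.144 1.642
v 3.926 -0.993 1.833
v 3.463 -1.046 1.968
v 3.049 -1.293 2.022
v 2.766 -1.685 1.983
v 2.669 -2.143 1.859
v 2.778 -2.579 1.674
v 3.071 -2.904 1.466
v 3.491 -3.055 1.275
v 3.953 -3.002 1.139
v -2.499 1.481 0.506
v -4.076 1.912 1.692
v -2.886 2.631 -0.426
v -4.463 3.061 0.76
v -1.477 2.599 1.46
v -3.054 3.029 2.646
v -1.864 3.748 0.528
v -3.441 4.179 1.714
f 2 4 1
f 5 2 1
f 1 4 3
f 3 5 1
f 2 8 4
f 6 2 5
f 6 8 2
f 4 8 3
f 7 5 3
f 3 8 7
f 7 6 5
f 8 6 7
f 10 12 9
f 13 10 9
f 9 12 11
f 11 13 9
f 10 16 12
f 14 10 13
f 14 16 10
f 12 16 11
f 15 13 11
f 11 16 15
f 15 14 13
f 16 14 15
f 17 54 33
f 54 28 57
f 33 57 22
f 54 57 33
f 17 33 29
f 33 22 34
f 29 34 18
f 33 34 29
f 17 29 38
f 29 18 39
f 38 39 24
f 29 39 38
f 17 38 50
f 38 24 53
f 50 53 27
f 38 53 50
f 17 50 54
f 50 27 58
f 54 58 28
f 50 58 54
f 18 34 45
f 34 22 48
f 45 48 26
f 34 48 45
f 22 57 35
f 57 28 56
f 35 56 21
f 57 56 35
f 28 58 55
f 58 27 51
f 55 51 19
f 58 51 55
f 27 53 52
f 53 24 40
f 52 40 23
f 53 40 52
f 24 39 44
f 39 18 41
f 44 41 25
f 39 41 44
f 20 46 32
f 46 26 47
f 32 47 21
f 46 47 32
f 20 32 30
f 32 21 31
f 30 31 19
f 32 31 30
f 20 30 37
f 30 19 36
f 37 36 23
f 30 36 37
f 20 37 42
f 37 23 43
f 42 43 25
f 37 43 42
f 20 42 46
f 42 25 49
f 46 49 26
f 42 49 46
f 21 47 35
f 47 26 48
f 35 48 22
f 47 48 35
f 19 31 55
f 31 21 56
f 55 56 28
f 31 56 55
f 23 36 52
f 36 19 51
f 52 51 27
f 36 51 52
f 25 43 44
f 43 23 40
f 44 40 24
f 43 40 44
f 26 49 45
f 49 25 41
f 45 41 18
f 49 41 45
f 60 59 62
f 60 62 61
f 62 59 63
f 62 63 61
f 63 59 64
f 63 64 61
f 64 59 65
f 64 65 61
f 65 59 66
f 65 66 61
f 66 59 67
f 66 67 61
f 67 59 68
f 67 68 61
f 68 59 69
f 68 69 61
f 69 59 70
f 69 70 61
f 70 59 71
f 70 71 61
f 71 59 72
f 71 72 61
f 72 59 73
f 72 73 61
f 73 59 74
f 73 74 61
f 74 59 60
f 74 60 61
f 76 78 75
f 79 76 75
f 75 78 77
f 77 79 75
f 76 82 78
f 80 76 79
f 80 82 76
f 78 82 77
f 81 79 77
f 77 82 81
f 81 80 79
f 82 80 81



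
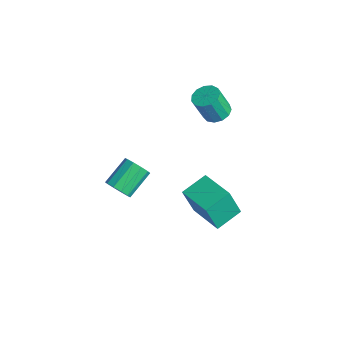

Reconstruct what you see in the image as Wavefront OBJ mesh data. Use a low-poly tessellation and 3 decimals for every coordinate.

v -2.478 -2.841 -1.955
v -1.967 -2.43 -2.227
v -2.511 -1.189 -1.378
v -3.022 -1.599 -1.105
v -2.317 -2.403 -2.491
v -2.861 -1.162 -1.641
v -2.728 -2.544 -2.549
v -3.273 -1.302 -1.699
v -3.044 -2.798 -2.381
v -3.589 -1.556 -1.531
v -3.144 -3.068 -2.05
v -3.688 -1.827 -1.2
v -2.989 -3.251 -1.682
v -3.533 -2.01 -0.833
v -2.639 -3.278 -1.419
v -3.183 -2.037 -0.569
v -2.227 -3.138 -1.361
v -2.772 -1.896 -0.511
v -1.911 -2.884 -1.529
v -2.456 -1.642 -0.679
v -1.812 -2.613 -1.86
v -2.356 -1.372 -1.01
v -3.227 2.55 1.193
v -2.509 2.492 1.204
v -2.575 1.913 2.597
v -3.293 1.97 2.587
v -2.597 2.859 1.352
v -2.663 2.28 2.745
v -2.884 3.128 1.45
v -2.95 2.549 2.843
v -3.28 3.213 1.467
v -3.346 2.634 2.86
v -3.66 3.088 1.397
v -3.726 2.509 2.79
v -3.902 2.791 1.262
v -3.968 2.212 2.655
v -3.929 2.418 1.106
v -3.995 1.839 2.499
v -3.734 2.087 0.977
v -3.8 1.508 2.37
v -3.378 1.902 0.917
v -3.444 1.323 2.31
v -2.974 1.923 0.945
v -3.04 1.344 2.338
v -2.65 2.143 1.052
v -2.716 1.564 2.445
v -2.151 0.899 -4.93
v -2.209 0.309 -3.252
v -2.473 2.255 -4.465
v -2.532 1.666 -2.786
v -0.288 1.274 -4.734
v -0.347 0.685 -3.055
v -0.611 2.631 -4.268
v -0.669 2.041 -2.59
f 2 1 5
f 2 5 3
f 3 5 6
f 3 6 4
f 5 1 7
f 5 7 6
f 6 7 8
f 6 8 4
f 7 1 9
f 7 9 8
f 8 9 10
f 8 10 4
f 9 1 11
f 9 11 10
f 10 11 12
f 10 12 4
f 11 1 13
f 11 13 12
f 12 13 14
f 12 14 4
f 13 1 15
f 13 15 14
f 14 15 16
f 14 16 4
f 15 1 17
f 15 17 16
f 16 17 18
f 16 18 4
f 17 1 19
f 17 19 18
f 18 19 20
f 18 20 4
f 19 1 21
f 19 21 20
f 20 21 22
f 20 22 4
f 21 1 2
f 21 2 22
f 22 2 3
f 22 3 4
f 24 23 27
f 24 27 25
f 25 27 28
f 25 28 26
f 27 23 29
f 27 29 28
f 28 29 30
f 28 30 26
f 29 23 31
f 29 31 30
f 30 31 32
f 30 32 26
f 31 23 33
f 31 33 32
f 32 33 34
f 32 34 26
f 33 23 35
f 33 35 34
f 34 35 36
f 34 36 26
f 35 23 37
f 35 37 36
f 36 37 38
f 36 38 26
f 37 23 39
f 37 39 38
f 38 39 40
f 38 40 26
f 39 23 41
f 39 41 40
f 40 41 42
f 40 42 26
f 41 23 43
f 41 43 42
f 42 43 44
f 42 44 26
f 43 23 45
f 43 45 44
f 44 45 46
f 44 46 26
f 45 23 24
f 45 24 46
f 46 24 25
f 46 25 26
f 48 50 47
f 51 48 47
f 47 50 49
f 49 51 47
f 48 54 50
f 52 48 51
f 52 54 48
f 50 54 49
f 53 51 49
f 49 54 53
f 53 52 51
f 54 52 53



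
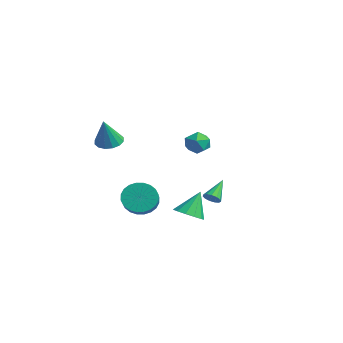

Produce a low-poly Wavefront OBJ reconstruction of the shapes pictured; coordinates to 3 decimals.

v -3.547 -3.235 0.701
v -2.759 -3.373 0.415
v -3.013 -3.825 2.459
v -2.758 -2.956 0.555
v -2.969 -2.613 0.733
v -3.334 -2.438 0.904
v -3.757 -2.476 1.019
v -4.124 -2.717 1.05
v -4.336 -3.097 0.987
v -4.337 -3.515 0.847
v -4.126 -3.857 0.668
v -3.76 -4.033 0.498
v -3.337 -3.995 0.382
v -2.971 -3.753 0.352
v -0.961 1.954 -3.838
v -0.626 1.756 -3.422
v -1.619 3.026 -2.802
v -0.463 1.994 -3.564
v -0.458 2.218 -3.793
v -0.613 2.359 -4.037
v -0.878 2.371 -4.218
v -1.17 2.251 -4.278
v -1.395 2.036 -4.199
v -1.483 1.795 -4.005
v -1.405 1.605 -3.759
v -1.186 1.525 -3.537
v -0.896 1.582 -3.412
v 0.395 -3.188 -2.513
v 1.012 -2.867 -3.273
v 2.582 -3.691 -2.347
v 1.965 -4.012 -1.587
v 1.028 -2.554 -3.022
v 2.598 -3.378 -2.096
v 0.947 -2.338 -2.693
v 2.517 -3.161 -1.767
v 0.783 -2.25 -2.336
v 2.353 -3.074 -1.411
v 0.559 -2.306 -2.007
v 2.129 -3.13 -1.081
v 0.311 -2.496 -1.755
v 1.881 -3.32 -0.829
v 0.075 -2.792 -1.618
v 1.645 -3.615 -0.692
v -0.112 -3.147 -1.617
v 1.458 -3.971 -0.691
v -0.222 -3.509 -1.753
v 1.348 -4.333 -0.827
v -0.238 -3.822 -2.004
v 1.332 -4.646 -1.078
v -0.157 -4.039 -2.333
v 1.413 -4.862 -1.407
v 0.007 -4.126 -2.689
v 1.577 -4.95 -1.764
v 0.231 -4.07 -3.019
v 1.801 -4.894 -2.093
v 0.479 -3.88 -3.271
v 2.049 -4.704 -2.345
v 0.715 -3.585 -3.408
v 2.285 -4.408 -2.482
v 0.902 -3.229 -3.409
v 2.472 -4.053 -2.483
v 4.02 -2.14 -2.456
v 4.676 -2.643 -2.075
v 3.82 -1.3 -1.004
v 4.908 -2.233 -2.28
v 4.858 -1.795 -2.54
v 4.542 -1.465 -2.774
v 4.06 -1.35 -2.907
v 3.566 -1.486 -2.897
v 3.216 -1.829 -2.747
v 3.121 -2.271 -2.505
v 3.312 -2.671 -2.247
v 3.727 -2.903 -2.056
v 4.236 -2.892 -1.992
v 3.266 -1.132 2.271
v 3.589 -0.831 2.963
v 4.091 -2.169 2.337
v 4.414 -1.868 3.029
v 3.645 -2.155 3.026
v 3.136 -1.514 2.985
v 4.544 -1.486 2.315
v 4.035 -0.845 2.274
v 4.379 -1.05 2.99
v 3.823 -1.464 3.429
v 3.857 -1.536 1.871
v 3.301 -1.95 2.31
f 2 1 4
f 2 4 3
f 4 1 5
f 4 5 3
f 5 1 6
f 5 6 3
f 6 1 7
f 6 7 3
f 7 1 8
f 7 8 3
f 8 1 9
f 8 9 3
f 9 1 10
f 9 10 3
f 10 1 11
f 10 11 3
f 11 1 12
f 11 12 3
f 12 1 13
f 12 13 3
f 13 1 14
f 13 14 3
f 14 1 2
f 14 2 3
f 16 15 18
f 16 18 17
f 18 15 19
f 18 19 17
f 19 15 20
f 19 20 17
f 20 15 21
f 20 21 17
f 21 15 22
f 21 22 17
f 22 15 23
f 22 23 17
f 23 15 24
f 23 24 17
f 24 15 25
f 24 25 17
f 25 15 26
f 25 26 17
f 26 15 27
f 26 27 17
f 27 15 16
f 27 16 17
f 29 28 32
f 29 32 30
f 30 32 33
f 30 33 31
f 32 28 34
f 32 34 33
f 33 34 35
f 33 35 31
f 34 28 36
f 34 36 35
f 35 36 37
f 35 37 31
f 36 28 38
f 36 38 37
f 37 38 39
f 37 39 31
f 38 28 40
f 38 40 39
f 39 40 41
f 39 41 31
f 40 28 42
f 40 42 41
f 41 42 43
f 41 43 31
f 42 28 44
f 42 44 43
f 43 44 45
f 43 45 31
f 44 28 46
f 44 46 45
f 45 46 47
f 45 47 31
f 46 28 48
f 46 48 47
f 47 48 49
f 47 49 31
f 48 28 50
f 48 50 49
f 49 50 51
f 49 51 31
f 50 28 52
f 50 52 51
f 51 52 53
f 51 53 31
f 52 28 54
f 52 54 53
f 53 54 55
f 53 55 31
f 54 28 56
f 54 56 55
f 55 56 57
f 55 57 31
f 56 28 58
f 56 58 57
f 57 58 59
f 57 59 31
f 58 28 60
f 58 60 59
f 59 60 61
f 59 61 31
f 60 28 29
f 60 29 61
f 61 29 30
f 61 30 31
f 63 62 65
f 63 65 64
f 65 62 66
f 65 66 64
f 66 62 67
f 66 67 64
f 67 62 68
f 67 68 64
f 68 62 69
f 68 69 64
f 69 62 70
f 69 70 64
f 70 62 71
f 70 71 64
f 71 62 72
f 71 72 64
f 72 62 73
f 72 73 64
f 73 62 74
f 73 74 64
f 74 62 63
f 74 63 64
f 75 86 80
f 75 80 76
f 75 76 82
f 75 82 85
f 75 85 86
f 76 80 84
f 80 86 79
f 86 85 77
f 85 82 81
f 82 76 83
f 78 84 79
f 78 79 77
f 78 77 81
f 78 81 83
f 78 83 84
f 79 84 80
f 77 79 86
f 81 77 85
f 83 81 82
f 84 83 76



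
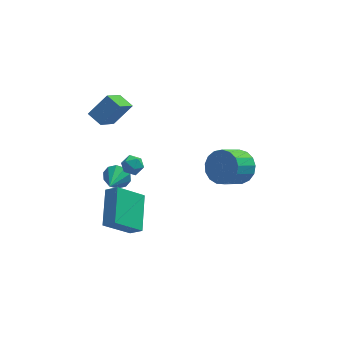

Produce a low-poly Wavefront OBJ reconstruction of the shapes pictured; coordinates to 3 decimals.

v -1.54 2.491 -1.468
v -1.015 2.301 -1.092
v -2.005 1.519 -1.308
v -1.48 1.329 -0.932
v -1.902 1.802 -0.706
v -1.615 2.402 -0.805
v -1.405 1.418 -1.595
v -1.118 2.018 -1.694
v -0.932 1.637 -1.171
v -1.239 1.875 -0.621
v -1.781 1.945 -1.779
v -2.088 2.183 -1.229
v 4.235 2.26 -2.529
v 4.736 2.673 -1.679
v 3.666 1.872 -0.66
v 3.165 1.46 -1.511
v 4.374 3.019 -1.787
v 3.304 2.218 -0.769
v 3.98 3.19 -2.066
v 2.91 2.39 -1.047
v 3.645 3.149 -2.451
v 2.575 2.349 -1.432
v 3.444 2.904 -2.853
v 2.375 2.104 -1.835
v 3.425 2.512 -3.182
v 2.355 1.711 -2.163
v 3.592 2.062 -3.361
v 2.522 1.261 -2.342
v 3.905 1.657 -3.349
v 2.836 0.857 -2.331
v 4.295 1.391 -3.15
v 3.225 0.59 -2.132
v 4.67 1.324 -2.808
v 3.6 0.523 -1.79
v 4.946 1.471 -2.403
v 3.876 0.67 -1.384
v 5.059 1.799 -2.026
v 3.989 0.998 -1.008
v 4.983 2.233 -1.765
v 3.913 1.432 -0.746
v -3.112 1.976 2.563
v -2.055 2.42 3.562
v -3.71 2.667 2.889
v -2.653 3.111 3.888
v -2.327 3.329 1.132
v -1.27 3.773 2.131
v -2.925 4.02 1.458
v -1.868 4.464 2.457
v -2.217 3.634 -4.115
v -1.771 3.751 -3.461
v -2.723 2.366 -3.545
v -2.213 3.961 -3.385
v -2.655 4.046 -3.588
v -2.931 3.974 -3.992
v -2.934 3.772 -4.443
v -2.663 3.518 -4.769
v -2.222 3.307 -4.846
v -1.779 3.222 -4.643
v -1.504 3.294 -4.239
v -1.501 3.496 -3.787
v -2.069 -2.078 -2.798
v -3.494 -2.435 -1.442
v -1.728 -0.101 -1.92
v -3.153 -0.458 -0.563
v -1.467 -2.422 -2.257
v -2.892 -2.779 -0.9
v -1.126 -0.445 -1.378
v -2.551 -0.802 -0.022
f 1 12 6
f 1 6 2
f 1 2 8
f 1 8 11
f 1 11 12
f 2 6 10
f 6 12 5
f 12 11 3
f 11 8 7
f 8 2 9
f 4 10 5
f 4 5 3
f 4 3 7
f 4 7 9
f 4 9 10
f 5 10 6
f 3 5 12
f 7 3 11
f 9 7 8
f 10 9 2
f 14 13 17
f 14 17 15
f 15 17 18
f 15 18 16
f 17 13 19
f 17 19 18
f 18 19 20
f 18 20 16
f 19 13 21
f 19 21 20
f 20 21 22
f 20 22 16
f 21 13 23
f 21 23 22
f 22 23 24
f 22 24 16
f 23 13 25
f 23 25 24
f 24 25 26
f 24 26 16
f 25 13 27
f 25 27 26
f 26 27 28
f 26 28 16
f 27 13 29
f 27 29 28
f 28 29 30
f 28 30 16
f 29 13 31
f 29 31 30
f 30 31 32
f 30 32 16
f 31 13 33
f 31 33 32
f 32 33 34
f 32 34 16
f 33 13 35
f 33 35 34
f 34 35 36
f 34 36 16
f 35 13 37
f 35 37 36
f 36 37 38
f 36 38 16
f 37 13 39
f 37 39 38
f 38 39 40
f 38 40 16
f 39 13 14
f 39 14 40
f 40 14 15
f 40 15 16
f 42 44 41
f 45 42 41
f 41 44 43
f 43 45 41
f 42 48 44
f 46 42 45
f 46 48 42
f 44 48 43
f 47 45 43
f 43 48 47
f 47 46 45
f 48 46 47
f 50 49 52
f 50 52 51
f 52 49 53
f 52 53 51
f 53 49 54
f 53 54 51
f 54 49 55
f 54 55 51
f 55 49 56
f 55 56 51
f 56 49 57
f 56 57 51
f 57 49 58
f 57 58 51
f 58 49 59
f 58 59 51
f 59 49 60
f 59 60 51
f 60 49 50
f 60 50 51
f 62 64 61
f 65 62 61
f 61 64 63
f 63 65 61
f 62 68 64
f 66 62 65
f 66 68 62
f 64 68 63
f 67 65 63
f 63 68 67
f 67 66 65
f 68 66 67



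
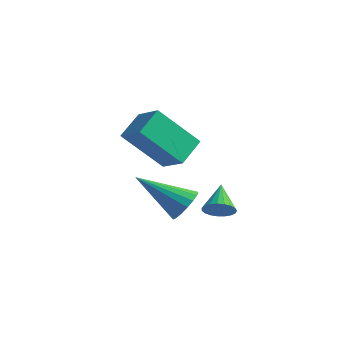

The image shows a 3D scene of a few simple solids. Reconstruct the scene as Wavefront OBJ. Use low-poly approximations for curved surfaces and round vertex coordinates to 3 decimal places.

v -0.035 0.196 -2.949
v 0.453 -0.31 -2.687
v -1.585 -0.656 -1.711
v 0.484 -0.035 -2.459
v 0.396 0.294 -2.343
v 0.21 0.6 -2.366
v -0.033 0.813 -2.523
v -0.276 0.885 -2.777
v -0.463 0.799 -3.071
v -0.553 0.576 -3.337
v -0.524 0.265 -3.514
v -0.382 -0.062 -3.562
v -0.161 -0.329 -3.469
v 0.088 -0.476 -3.258
v 0.31 -0.469 -2.976
v 1.355 0.305 -2.768
v 1.709 0.138 -2.3
v 0.785 1.155 -2.032
v 1.847 0.323 -2.407
v 1.899 0.505 -2.576
v 1.857 0.652 -2.778
v 1.729 0.739 -2.979
v 1.536 0.752 -3.143
v 1.312 0.687 -3.242
v 1.095 0.556 -3.259
v 0.923 0.382 -3.191
v 0.826 0.195 -3.05
v 0.821 0.027 -2.861
v 0.908 -0.093 -2.655
v 1.072 -0.144 -2.468
v 1.286 -0.117 -2.334
v 1.511 -0.017 -2.274
v -0.003 -2.278 1.531
v -0.093 -1.22 2.15
v -1.054 -2.034 0.96
v -1.144 -0.975 1.58
v 1.044 -1.305 0.02
v 0.954 -0.246 0.64
v -0.007 -1.06 -0.55
v -0.097 -0.002 0.069
f 2 1 4
f 2 4 3
f 4 1 5
f 4 5 3
f 5 1 6
f 5 6 3
f 6 1 7
f 6 7 3
f 7 1 8
f 7 8 3
f 8 1 9
f 8 9 3
f 9 1 10
f 9 10 3
f 10 1 11
f 10 11 3
f 11 1 12
f 11 12 3
f 12 1 13
f 12 13 3
f 13 1 14
f 13 14 3
f 14 1 15
f 14 15 3
f 15 1 2
f 15 2 3
f 17 16 19
f 17 19 18
f 19 16 20
f 19 20 18
f 20 16 21
f 20 21 18
f 21 16 22
f 21 22 18
f 22 16 23
f 22 23 18
f 23 16 24
f 23 24 18
f 24 16 25
f 24 25 18
f 25 16 26
f 25 26 18
f 26 16 27
f 26 27 18
f 27 16 28
f 27 28 18
f 28 16 29
f 28 29 18
f 29 16 30
f 29 30 18
f 30 16 31
f 30 31 18
f 31 16 32
f 31 32 18
f 32 16 17
f 32 17 18
f 34 36 33
f 37 34 33
f 33 36 35
f 35 37 33
f 34 40 36
f 38 34 37
f 38 40 34
f 36 40 35
f 39 37 35
f 35 40 39
f 39 38 37
f 40 38 39



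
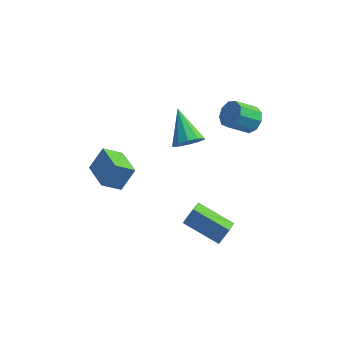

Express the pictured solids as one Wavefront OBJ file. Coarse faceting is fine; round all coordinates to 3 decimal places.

v -3.005 -3.479 0.88
v -3.813 -4.016 1.569
v -4.07 -2.206 0.622
v -4.878 -2.743 1.312
v -2.502 -2.837 1.968
v -3.31 -3.374 2.658
v -3.567 -1.564 1.711
v -4.375 -2.101 2.4
v -1.267 1.942 -0.332
v -0.723 1.777 0.34
v -2.273 3.358 0.832
v -0.506 2.176 0.042
v -0.579 2.487 -0.399
v -0.915 2.589 -0.814
v -1.386 2.444 -1.045
v -1.811 2.108 -1.003
v -2.029 1.708 -0.705
v -1.955 1.398 -0.264
v -1.619 1.296 0.151
v -1.148 1.441 0.381
v 1.61 -2.484 -3.308
v -0.327 -2.147 -2.543
v 1.588 -1.536 -3.782
v -0.35 -1.199 -3.018
v 2.01 -2.061 -2.482
v 0.072 -1.724 -1.718
v 1.987 -1.113 -2.957
v 0.05 -0.776 -2.192
v 1.515 3.58 0.813
v 1.967 2.92 0.795
v 1.036 2.26 1.69
v 0.585 2.92 1.707
v 2.128 3.246 1.204
v 1.197 2.586 2.098
v 2.003 3.729 1.43
v 1.072 3.068 2.324
v 1.649 4.142 1.367
v 0.718 3.481 2.261
v 1.233 4.292 1.045
v 0.302 3.632 1.939
v 0.949 4.109 0.614
v 0.018 3.449 1.508
v 0.93 3.679 0.277
v -0.001 3.019 1.171
v 1.185 3.202 0.19
v 0.254 2.542 1.084
v 1.594 2.903 0.395
v 0.664 2.242 1.289
f 2 4 1
f 5 2 1
f 1 4 3
f 3 5 1
f 2 8 4
f 6 2 5
f 6 8 2
f 4 8 3
f 7 5 3
f 3 8 7
f 7 6 5
f 8 6 7
f 10 9 12
f 10 12 11
f 12 9 13
f 12 13 11
f 13 9 14
f 13 14 11
f 14 9 15
f 14 15 11
f 15 9 16
f 15 16 11
f 16 9 17
f 16 17 11
f 17 9 18
f 17 18 11
f 18 9 19
f 18 19 11
f 19 9 20
f 19 20 11
f 20 9 10
f 20 10 11
f 22 24 21
f 25 22 21
f 21 24 23
f 23 25 21
f 22 28 24
f 26 22 25
f 26 28 22
f 24 28 23
f 27 25 23
f 23 28 27
f 27 26 25
f 28 26 27
f 30 29 33
f 30 33 31
f 31 33 34
f 31 34 32
f 33 29 35
f 33 35 34
f 34 35 36
f 34 36 32
f 35 29 37
f 35 37 36
f 36 37 38
f 36 38 32
f 37 29 39
f 37 39 38
f 38 39 40
f 38 40 32
f 39 29 41
f 39 41 40
f 40 41 42
f 40 42 32
f 41 29 43
f 41 43 42
f 42 43 44
f 42 44 32
f 43 29 45
f 43 45 44
f 44 45 46
f 44 46 32
f 45 29 47
f 45 47 46
f 46 47 48
f 46 48 32
f 47 29 30
f 47 30 48
f 48 30 31
f 48 31 32



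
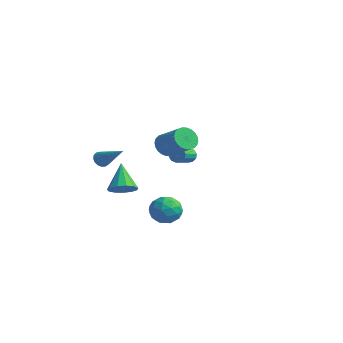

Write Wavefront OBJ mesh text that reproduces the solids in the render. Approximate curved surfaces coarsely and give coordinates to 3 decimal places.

v -3.512 -1.419 0.296
v -3.264 -1.15 -0.128
v -1.808 -1.241 1.404
v -3.377 -0.954 0.015
v -3.521 -0.864 0.222
v -3.663 -0.901 0.446
v -3.771 -1.056 0.636
v -3.819 -1.295 0.748
v -3.796 -1.562 0.757
v -3.709 -1.796 0.66
v -3.577 -1.944 0.48
v -3.429 -1.971 0.257
v -3.301 -1.872 0.044
v -3.221 -1.669 -0.112
v -3.208 -1.408 -0.174
v 2.757 -2.036 3.388
v 3.048 -1.544 2.872
v 4.533 -1.473 3.776
v 4.243 -1.964 4.292
v 2.92 -1.355 3.067
v 4.405 -1.284 3.971
v 2.767 -1.27 3.311
v 4.252 -1.198 4.215
v 2.613 -1.301 3.567
v 4.098 -1.229 4.471
v 2.481 -1.444 3.796
v 3.966 -1.373 4.7
v 2.391 -1.677 3.962
v 3.876 -1.606 4.866
v 2.356 -1.965 4.041
v 3.841 -1.894 4.945
v 2.383 -2.264 4.021
v 3.868 -2.192 4.925
v 2.467 -2.527 3.904
v 3.952 -2.456 4.808
v 2.595 -2.716 3.709
v 4.08 -2.645 4.613
v 2.748 -2.802 3.465
v 4.233 -2.73 4.369
v 2.902 -2.771 3.209
v 4.387 -2.699 4.113
v 3.034 -2.627 2.98
v 4.519 -2.556 3.884
v 3.124 -2.394 2.814
v 4.609 -2.323 3.718
v 3.159 -2.106 2.735
v 4.644 -2.035 3.639
v 3.132 -1.808 2.755
v 4.617 -1.736 3.659
v -2.661 -0.605 -1.99
v -1.907 -0.404 -1.581
v -3.679 0.125 -0.47
v -2.029 -0.008 -1.853
v -2.351 0.199 -2.168
v -2.771 0.151 -2.427
v -3.156 -0.137 -2.547
v -3.384 -0.574 -2.49
v -3.382 -1.02 -2.274
v -3.151 -1.335 -1.969
v -2.764 -1.418 -1.67
v -2.345 -1.242 -1.472
v -2.025 -0.865 -1.439
v -1.327 0.921 -2.813
v -1.012 1.439 -3.633
v 0.012 -0.039 -2.907
v 0.327 0.479 -3.727
v 0.323 0.927 -2.81
v -0.504 1.521 -2.753
v -0.496 -0.121 -3.787
v -1.323 0.473 -3.73
v -0.499 0.796 -4.235
v 0.008 1.443 -3.632
v -1.008 -0.043 -2.908
v -0.501 0.604 -2.305
v -1.287 1.264 -3.215
v 0.287 0.136 -3.325
v 0.285 0.399 -2.786
v 0.47 0.704 -3.268
v -0.988 1.312 -2.698
v -0.803 1.617 -3.18
v -0.018 1.316 -2.696
v -0.197 -0.217 -3.36
v -0.012 0.088 -3.842
v -1.47 0.696 -3.272
v -1.285 1.001 -3.754
v -0.982 0.084 -3.844
v -0.8 1.191 -4.051
v -0.013 0.626 -4.106
v -0.497 0.274 -4.141
v -0.983 0.623 -4.108
v -0.502 1.571 -3.696
v 0.285 1.007 -3.751
v 0.283 1.27 -3.212
v -0.204 1.619 -3.179
v -0.201 1.193 -4.05
v -1.285 0.393 -2.789
v -0.498 -0.171 -2.844
v -0.796 -0.219 -3.361
v -1.283 0.13 -3.328
v -0.987 0.774 -2.434
v -0.2 0.209 -2.489
v -0.017 0.777 -2.432
v -0.503 1.126 -2.399
v -0.799 0.207 -2.49
v -2.225 3.894 -0.401
v -1.997 4.134 0.026
v -1.568 2.906 0.488
v -1.795 2.666 0.061
v -2.311 4.055 0.107
v -1.882 2.827 0.569
v -2.592 3.914 -0.005
v -2.162 2.687 0.457
v -2.732 3.766 -0.269
v -2.303 2.538 0.193
v -2.679 3.666 -0.583
v -2.25 2.439 -0.121
v -2.452 3.654 -0.828
v -2.023 2.426 -0.366
v -2.138 3.733 -0.909
v -1.709 2.505 -0.447
v -1.858 3.873 -0.797
v -1.428 2.646 -0.335
v -1.717 4.022 -0.533
v -1.288 2.794 -0.071
v -1.77 4.121 -0.219
v -1.341 2.894 0.243
f 2 1 4
f 2 4 3
f 4 1 5
f 4 5 3
f 5 1 6
f 5 6 3
f 6 1 7
f 6 7 3
f 7 1 8
f 7 8 3
f 8 1 9
f 8 9 3
f 9 1 10
f 9 10 3
f 10 1 11
f 10 11 3
f 11 1 12
f 11 12 3
f 12 1 13
f 12 13 3
f 13 1 14
f 13 14 3
f 14 1 15
f 14 15 3
f 15 1 2
f 15 2 3
f 17 16 20
f 17 20 18
f 18 20 21
f 18 21 19
f 20 16 22
f 20 22 21
f 21 22 23
f 21 23 19
f 22 16 24
f 22 24 23
f 23 24 25
f 23 25 19
f 24 16 26
f 24 26 25
f 25 26 27
f 25 27 19
f 26 16 28
f 26 28 27
f 27 28 29
f 27 29 19
f 28 16 30
f 28 30 29
f 29 30 31
f 29 31 19
f 30 16 32
f 30 32 31
f 31 32 33
f 31 33 19
f 32 16 34
f 32 34 33
f 33 34 35
f 33 35 19
f 34 16 36
f 34 36 35
f 35 36 37
f 35 37 19
f 36 16 38
f 36 38 37
f 37 38 39
f 37 39 19
f 38 16 40
f 38 40 39
f 39 40 41
f 39 41 19
f 40 16 42
f 40 42 41
f 41 42 43
f 41 43 19
f 42 16 44
f 42 44 43
f 43 44 45
f 43 45 19
f 44 16 46
f 44 46 45
f 45 46 47
f 45 47 19
f 46 16 48
f 46 48 47
f 47 48 49
f 47 49 19
f 48 16 17
f 48 17 49
f 49 17 18
f 49 18 19
f 51 50 53
f 51 53 52
f 53 50 54
f 53 54 52
f 54 50 55
f 54 55 52
f 55 50 56
f 55 56 52
f 56 50 57
f 56 57 52
f 57 50 58
f 57 58 52
f 58 50 59
f 58 59 52
f 59 50 60
f 59 60 52
f 60 50 61
f 60 61 52
f 61 50 62
f 61 62 52
f 62 50 51
f 62 51 52
f 63 100 79
f 100 74 103
f 79 103 68
f 100 103 79
f 63 79 75
f 79 68 80
f 75 80 64
f 79 80 75
f 63 75 84
f 75 64 85
f 84 85 70
f 75 85 84
f 63 84 96
f 84 70 99
f 96 99 73
f 84 99 96
f 63 96 100
f 96 73 104
f 100 104 74
f 96 104 100
f 64 80 91
f 80 68 94
f 91 94 72
f 80 94 91
f 68 103 81
f 103 74 102
f 81 102 67
f 103 102 81
f 74 104 101
f 104 73 97
f 101 97 65
f 104 97 101
f 73 99 98
f 99 70 86
f 98 86 69
f 99 86 98
f 70 85 90
f 85 64 87
f 90 87 71
f 85 87 90
f 66 92 78
f 92 72 93
f 78 93 67
f 92 93 78
f 66 78 76
f 78 67 77
f 76 77 65
f 78 77 76
f 66 76 83
f 76 65 82
f 83 82 69
f 76 82 83
f 66 83 88
f 83 69 89
f 88 89 71
f 83 89 88
f 66 88 92
f 88 71 95
f 92 95 72
f 88 95 92
f 67 93 81
f 93 72 94
f 81 94 68
f 93 94 81
f 65 77 101
f 77 67 102
f 101 102 74
f 77 102 101
f 69 82 98
f 82 65 97
f 98 97 73
f 82 97 98
f 71 89 90
f 89 69 86
f 90 86 70
f 89 86 90
f 72 95 91
f 95 71 87
f 91 87 64
f 95 87 91
f 106 105 109
f 106 109 107
f 107 109 110
f 107 110 108
f 109 105 111
f 109 111 110
f 110 111 112
f 110 112 108
f 111 105 113
f 111 113 112
f 112 113 114
f 112 114 108
f 113 105 115
f 113 115 114
f 114 115 116
f 114 116 108
f 115 105 117
f 115 117 116
f 116 117 118
f 116 118 108
f 117 105 119
f 117 119 118
f 118 119 120
f 118 120 108
f 119 105 121
f 119 121 120
f 120 121 122
f 120 122 108
f 121 105 123
f 121 123 122
f 122 123 124
f 122 124 108
f 123 105 125
f 123 125 124
f 124 125 126
f 124 126 108
f 125 105 106
f 125 106 126
f 126 106 107
f 126 107 108



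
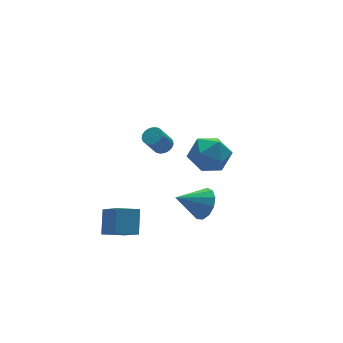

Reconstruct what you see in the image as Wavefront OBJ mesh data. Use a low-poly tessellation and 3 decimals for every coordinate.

v 3.236 1.834 -1.67
v 4.431 1.868 -2.075
v 2.789 0.452 -3.105
v 3.984 0.486 -3.51
v 3.712 -0.018 -2.385
v 3.988 0.836 -1.498
v 3.232 1.484 -3.682
v 3.508 2.338 -2.795
v 4.428 1.651 -3.318
v 4.725 0.723 -2.516
v 2.495 1.597 -2.664
v 2.792 0.669 -1.862
v -0.609 -2.061 1.863
v -0.141 -2.217 2.128
v -0.803 -2.415 3.182
v -1.271 -2.259 2.917
v -0.145 -1.988 2.169
v -0.808 -2.186 3.222
v -0.23 -1.771 2.156
v -0.892 -1.969 3.21
v -0.38 -1.605 2.093
v -1.042 -1.803 3.147
v -0.569 -1.517 1.99
v -1.232 -1.715 3.044
v -0.766 -1.523 1.866
v -1.428 -1.721 2.919
v -0.935 -1.623 1.74
v -1.598 -1.821 2.794
v -1.048 -1.798 1.636
v -1.711 -1.996 2.69
v -1.085 -2.019 1.572
v -1.747 -2.217 2.625
v -1.04 -2.247 1.557
v -1.702 -2.445 2.611
v -0.92 -2.442 1.596
v -1.582 -2.64 2.649
v -0.746 -2.572 1.681
v -1.409 -2.77 2.734
v -0.549 -2.614 1.797
v -1.211 -2.812 2.85
v -0.362 -2.56 1.925
v -1.024 -2.758 2.978
v -0.217 -2.419 2.042
v -0.88 -2.617 3.095
v 0.945 -3.428 -2.184
v 1.313 -3.946 -1.451
v -0.505 -3.232 -1.316
v 1.443 -3.425 -1.351
v 1.415 -2.904 -1.516
v 1.237 -2.55 -1.893
v 0.967 -2.475 -2.362
v 0.689 -2.702 -2.774
v 0.493 -3.16 -2.999
v 0.44 -3.702 -2.965
v 0.547 -4.158 -2.683
v 0.78 -4.382 -2.242
v 1.066 -4.303 -1.783
v -3.413 -2.477 -3.588
v -2.92 -1.571 -2.498
v -3.51 -0.958 -4.807
v -3.016 -0.053 -3.718
v -2.244 -2.687 -3.942
v -1.75 -1.782 -2.853
v -2.34 -1.169 -5.162
v -1.847 -0.263 -4.072
f 1 12 6
f 1 6 2
f 1 2 8
f 1 8 11
f 1 11 12
f 2 6 10
f 6 12 5
f 12 11 3
f 11 8 7
f 8 2 9
f 4 10 5
f 4 5 3
f 4 3 7
f 4 7 9
f 4 9 10
f 5 10 6
f 3 5 12
f 7 3 11
f 9 7 8
f 10 9 2
f 14 13 17
f 14 17 15
f 15 17 18
f 15 18 16
f 17 13 19
f 17 19 18
f 18 19 20
f 18 20 16
f 19 13 21
f 19 21 20
f 20 21 22
f 20 22 16
f 21 13 23
f 21 23 22
f 22 23 24
f 22 24 16
f 23 13 25
f 23 25 24
f 24 25 26
f 24 26 16
f 25 13 27
f 25 27 26
f 26 27 28
f 26 28 16
f 27 13 29
f 27 29 28
f 28 29 30
f 28 30 16
f 29 13 31
f 29 31 30
f 30 31 32
f 30 32 16
f 31 13 33
f 31 33 32
f 32 33 34
f 32 34 16
f 33 13 35
f 33 35 34
f 34 35 36
f 34 36 16
f 35 13 37
f 35 37 36
f 36 37 38
f 36 38 16
f 37 13 39
f 37 39 38
f 38 39 40
f 38 40 16
f 39 13 41
f 39 41 40
f 40 41 42
f 40 42 16
f 41 13 43
f 41 43 42
f 42 43 44
f 42 44 16
f 43 13 14
f 43 14 44
f 44 14 15
f 44 15 16
f 46 45 48
f 46 48 47
f 48 45 49
f 48 49 47
f 49 45 50
f 49 50 47
f 50 45 51
f 50 51 47
f 51 45 52
f 51 52 47
f 52 45 53
f 52 53 47
f 53 45 54
f 53 54 47
f 54 45 55
f 54 55 47
f 55 45 56
f 55 56 47
f 56 45 57
f 56 57 47
f 57 45 46
f 57 46 47
f 59 61 58
f 62 59 58
f 58 61 60
f 60 62 58
f 59 65 61
f 63 59 62
f 63 65 59
f 61 65 60
f 64 62 60
f 60 65 64
f 64 63 62
f 65 63 64

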